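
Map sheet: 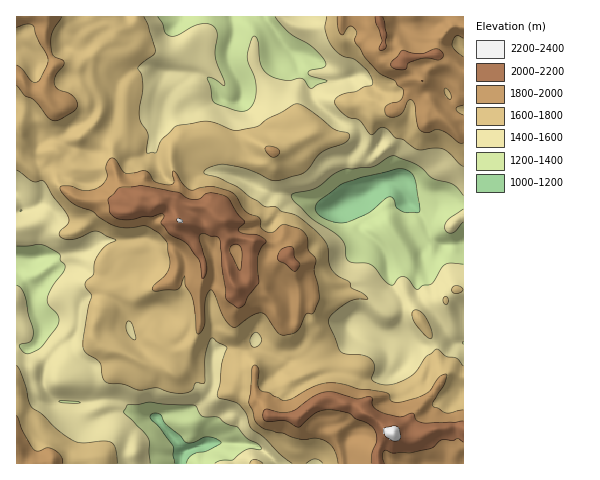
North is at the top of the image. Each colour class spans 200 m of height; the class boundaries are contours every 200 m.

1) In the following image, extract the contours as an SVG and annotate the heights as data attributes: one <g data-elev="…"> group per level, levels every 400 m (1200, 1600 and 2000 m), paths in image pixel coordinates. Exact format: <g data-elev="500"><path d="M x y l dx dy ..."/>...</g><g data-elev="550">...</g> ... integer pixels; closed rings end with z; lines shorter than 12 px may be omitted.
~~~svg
<g data-elev="1200"><path d="M175 463l-2-17-14-19-8-8-1-3 2-2 5-1 3 1 6 10 14 11 6 7 7 0 14-5 8 1 6 4-14 9-14 3-5 5-2 4"/><path d="M334 222l-15-7-3-4-1-4 4-6 22-16 21-8 36-8 8 1 7 5 3 10 4 23-1 4-13 1-4-2-6-4-3-8-3-2-5 2-14 12-7 4-18 7z"/></g><g data-elev="1600"><path d="M117 463l-1-14-4-6-7-2-22 2-9-2-14-9-18-18-10-7-3-7-6-22-6-13"/><path d="M263 463l-8-4-4 2-1 2"/><path d="M306 463l9-4 5 1 3 3"/><path d="M463 366l-6-8-11-2-9-7-11 8-11 15-10 7-9 4-8 2-8-1-6-3-2-3 3-11-3-6-8-5-17-2-6-2-12-27 0-5 1-4 14-12 11-5 13 0-6-6-11-5-2-7-10-5-6-5-4-8-1-17-5-7-9-10-17-13-15-5-6-4-12-1-28-20-16-8-16-5 0-2 5-3 15-4 24 5 24 11 12-1 21-7 16-19 26-12 3-4-2-4-14-4-26-20-11-5-30 15-9 7-19 4-7 0-16-7-8-2-30 5-16 13-5 13-10 1 1-19-7-11-2-7 4-31-1-10-4-7 4-5 11-8 2-5-7-25-4-8"/><path d="M253 347l-2-3-1-5 3-6 4-1 4 4 1 5-4 5z"/><path d="M134 340l-4-4-4-6 0-6 3-3 2 1 2 5 3 10z"/><path d="M430 339l2-1 0-5-5-13-6-8-7-2-2 4 2 8 10 12z"/><path d="M444 304l3 0 1-2 0-3-2-3-3 3z"/><path d="M454 293l6 0 3-2 0-3-4-2-5 0-2 4z"/><path d="M17 170l16 12 10-1 10 15 13 17 3 5 0 4-9 10-1 3 2 2 5 2 8 0 22-8 20 10-10 4-7 8-4 9-2 12-8 10 1 3 6 10-4 14-5 26 0 11 4 5 13 10 4 18 6 3 14 0 15 6 18-2 17 5 15-1 3-2 4-7 8 0 2-29 3-13 4-3 14 10-5 15-4 34 17 5 4 3 7 9 5 14 12 9 17 17 12 9"/><path d="M327 17l-2 12 7 17 9 9 12 3 5 4 10 9 5 11-2 4-7 1-8 4-12 3-7 3-2 6 4 7 9 7 12 3 10 14 4 0 7-6 4 0 10 9 9 3 13 9 20-1 7 2 19 16"/></g><g data-elev="2000"><path d="M384 463l-2-8 3-5 8 3 18 0 20-5 11-8 11 1 5-3 5 4"/><path d="M463 421l-8 1-32 1-7-3-3-7-14 4-18-5-8-6-1-8-1-1-15 2-26-7-14 3-25 17-11 0-13-3-3 2-1 6 2 4 21 0 12 6 2 0 14-13 7-3 9-1 19 3 7 6 13 5 6 7 2 9-5 13-1 10"/><path d="M236 307l3 1 5-3 5-10 9-11 0-27 3-9 5-6-2-4-6-3-14-1-5-3 0-3 6-6-8-8-10-17-5-2-12-2-5 1-5 5-8 0-6-2-7-5-39-6-21 2-10 9-1 3 2 13 8 6 13 1 13-4 8 1 8-3 4 1 0 2-3 5 1 2 7 10 14 7 6 5 10 14 3 17 1 1 3-5 1-7-8-30 4-3 15 5 2 4 6 56 2 3z"/><path d="M293 271l4-1 3-5-6-8 0-8-3-3-8 2-4 5-1 7z"/><path d="M239 270l-9-19 1-5 4-2 4 1 3 5-1 16z"/><path d="M395 69l10 0 4-6 11-4 8-1 11 2 4-3 0-3-2-4-4-1-16 5-19-4-11 13 0 4z"/><path d="M375 17l1 6 6 17-3 8 2 3 4-2 1-3-1-5 2-7-4-17"/></g>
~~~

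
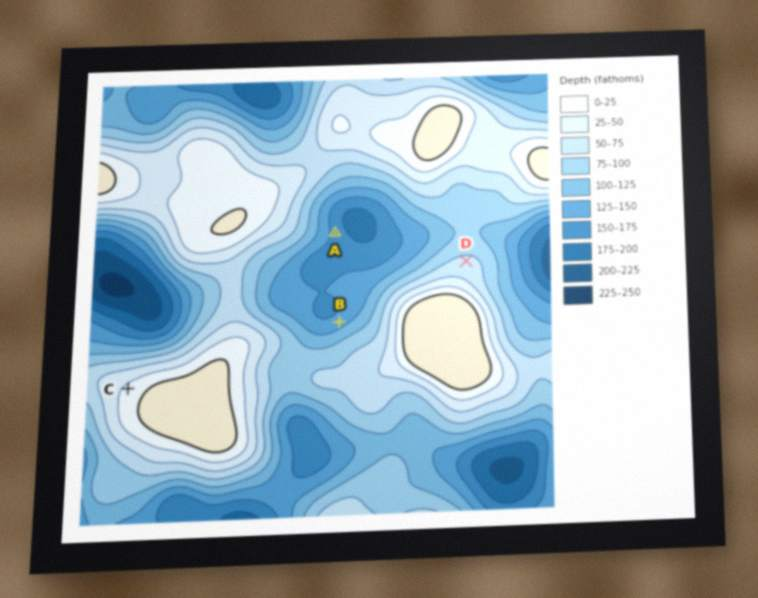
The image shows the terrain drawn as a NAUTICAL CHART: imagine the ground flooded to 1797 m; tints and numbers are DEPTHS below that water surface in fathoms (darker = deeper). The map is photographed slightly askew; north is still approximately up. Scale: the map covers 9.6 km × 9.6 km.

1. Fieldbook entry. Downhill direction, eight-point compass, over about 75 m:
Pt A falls E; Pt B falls NW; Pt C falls NW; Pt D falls N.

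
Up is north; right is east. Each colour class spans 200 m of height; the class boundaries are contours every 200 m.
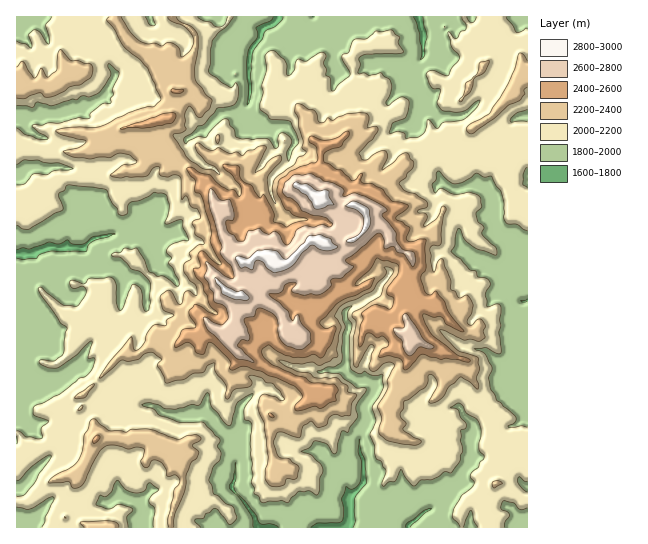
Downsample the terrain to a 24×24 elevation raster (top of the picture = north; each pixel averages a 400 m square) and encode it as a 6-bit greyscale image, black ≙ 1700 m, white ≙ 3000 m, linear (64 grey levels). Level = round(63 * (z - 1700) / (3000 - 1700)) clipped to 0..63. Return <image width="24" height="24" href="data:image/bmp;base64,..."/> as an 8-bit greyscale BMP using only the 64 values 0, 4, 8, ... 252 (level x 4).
<image width="24" height="24" href="data:image/bmp;base64,Qk12BgAAAAAAADYEAAAoAAAAGAAAABgAAAABAAgAAAAAAEACAAATCwAAEwsAAAABAAAAAAAAAAAAAAEBAQACAgIAAwMDAAQEBAAFBQUABgYGAAcHBwAICAgACQkJAAoKCgALCwsADAwMAA0NDQAODg4ADw8PABAQEAAREREAEhISABMTEwAUFBQAFRUVABYWFgAXFxcAGBgYABkZGQAaGhoAGxsbABwcHAAdHR0AHh4eAB8fHwAgICAAISEhACIiIgAjIyMAJCQkACUlJQAmJiYAJycnACgoKAApKSkAKioqACsrKwAsLCwALS0tAC4uLgAvLy8AMDAwADExMQAyMjIAMzMzADQ0NAA1NTUANjY2ADc3NwA4ODgAOTk5ADo6OgA7OzsAPDw8AD09PQA+Pj4APz8/AEBAQABBQUEAQkJCAENDQwBEREQARUVFAEZGRgBHR0cASEhIAElJSQBKSkoAS0tLAExMTABNTU0ATk5OAE9PTwBQUFAAUVFRAFJSUgBTU1MAVFRUAFVVVQBWVlYAV1dXAFhYWABZWVkAWlpaAFtbWwBcXFwAXV1dAF5eXgBfX18AYGBgAGFhYQBiYmIAY2NjAGRkZABlZWUAZmZmAGdnZwBoaGgAaWlpAGpqagBra2sAbGxsAG1tbQBubm4Ab29vAHBwcABxcXEAcnJyAHNzcwB0dHQAdXV1AHZ2dgB3d3cAeHh4AHl5eQB6enoAe3t7AHx8fAB9fX0Afn5+AH9/fwCAgIAAgYGBAIKCggCDg4MAhISEAIWFhQCGhoYAh4eHAIiIiACJiYkAioqKAIuLiwCMjIwAjY2NAI6OjgCPj48AkJCQAJGRkQCSkpIAk5OTAJSUlACVlZUAlpaWAJeXlwCYmJgAmZmZAJqamgCbm5sAnJycAJ2dnQCenp4An5+fAKCgoAChoaEAoqKiAKOjowCkpKQApaWlAKampgCnp6cAqKioAKmpqQCqqqoAq6urAKysrACtra0Arq6uAK+vrwCwsLAAsbGxALKysgCzs7MAtLS0ALW1tQC2trYAt7e3ALi4uAC5ubkAurq6ALu7uwC8vLwAvb29AL6+vgC/v78AwMDAAMHBwQDCwsIAw8PDAMTExADFxcUAxsbGAMfHxwDIyMgAycnJAMrKygDLy8sAzMzMAM3NzQDOzs4Az8/PANDQ0ADR0dEA0tLSANPT0wDU1NQA1dXVANbW1gDX19cA2NjYANnZ2QDa2toA29vbANzc3ADd3d0A3t7eAN/f3wDg4OAA4eHhAOLi4gDj4+MA5OTkAOXl5QDm5uYA5+fnAOjo6ADp6ekA6urqAOvr6wDs7OwA7e3tAO7u7gDv7+8A8PDwAPHx8QDy8vIA8/PzAPT09AD19fUA9vb2APf39wD4+PgA+fn5APr6+gD7+/sA/Pz8AP39/QD+/v4A////ACxAVFRULDxYQDQsGCAkIBQkJBgkOEBMLEBEUEQ0MDxcUDQcPEQ0LBQkMCwgKERQSDhMaFxIUFBkUCwgVHBUMBwcPEBALDxURExETHBYXGx4YDwgUFxEMCgkTFRYSCxQUDREUGxoZGRUVDAoVGhcVDgsaGBYSDRMQDBEWFhMSEA4LEA8aHiAeGQsbFhQREhEOCAoRFhMUFRYTFRcVHCQkGAoYGxgXFg4MCg0MEBcWFxwaGyIjIBkUDhQZIBsdGw0LCgwQDxQYGiAjJSwkJyojEx0kLSccFRAKDA0QEhIVFx0mLC0pLSsiEyQpLCAfGhELCw4OERESExogKjIuLConGRsiKCUeFg0IDAsNDw4LEBIfMTIvLi4uKCAeJx4XEgoKBgcICAoPCxIhJzM2NzExLSYiKhsSCwsICAYGBggJCA0YKS0wLTM1My4sJB0QEAoKEg4KCgwKChAZLCkoICguMTQqHhgTEAoRFBQMCw8QDhQgKyUiJTM2MCwjGxMRDgsTDBAREhYYFhoiHiEbHy0pIiAcFhARDxESERMWGRkaHB0XGxoZExoiHRkXFxIUFRQVDxIXGR0fHxoPEw0KDBkeIBoRDREUFxMVCgoKDRUaHR4YDwgNFBkWGBcSDAsQEhcRGhkWEg8WGB8cEgsNFBUREhMPCQ0UFRUaGBcbGBEVHBwWDAoLEBEPDg0KBgwPFhYZERMXFRUbGxkWCwgIDAwMDRAQCQcOExcWChAWFhkWEhYUDgkGCAgIDA0NCAgNEBUOA=="/>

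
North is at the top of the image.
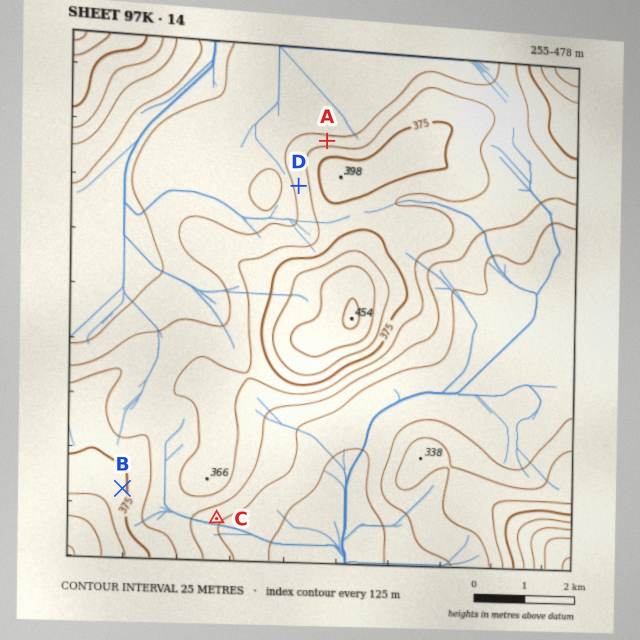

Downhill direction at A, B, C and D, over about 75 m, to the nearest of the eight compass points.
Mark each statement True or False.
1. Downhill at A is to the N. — True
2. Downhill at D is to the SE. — False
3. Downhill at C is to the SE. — True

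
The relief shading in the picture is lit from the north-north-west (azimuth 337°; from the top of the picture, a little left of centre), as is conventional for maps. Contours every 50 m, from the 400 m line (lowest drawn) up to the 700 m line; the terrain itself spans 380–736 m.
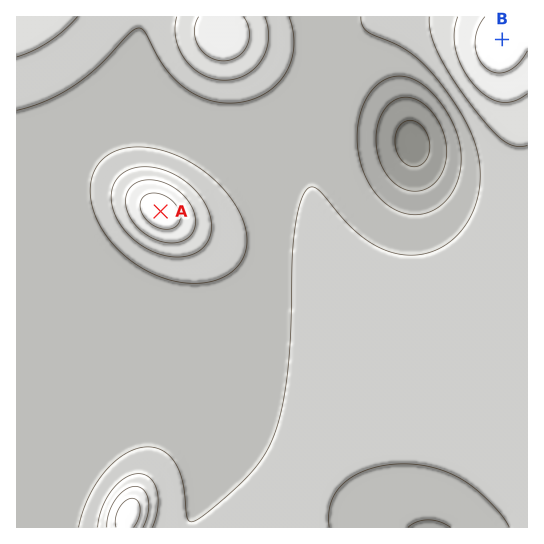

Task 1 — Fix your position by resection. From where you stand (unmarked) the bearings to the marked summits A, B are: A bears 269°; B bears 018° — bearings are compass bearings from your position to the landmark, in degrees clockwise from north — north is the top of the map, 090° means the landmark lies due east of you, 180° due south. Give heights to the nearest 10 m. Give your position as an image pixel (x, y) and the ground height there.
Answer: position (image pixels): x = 448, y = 206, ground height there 510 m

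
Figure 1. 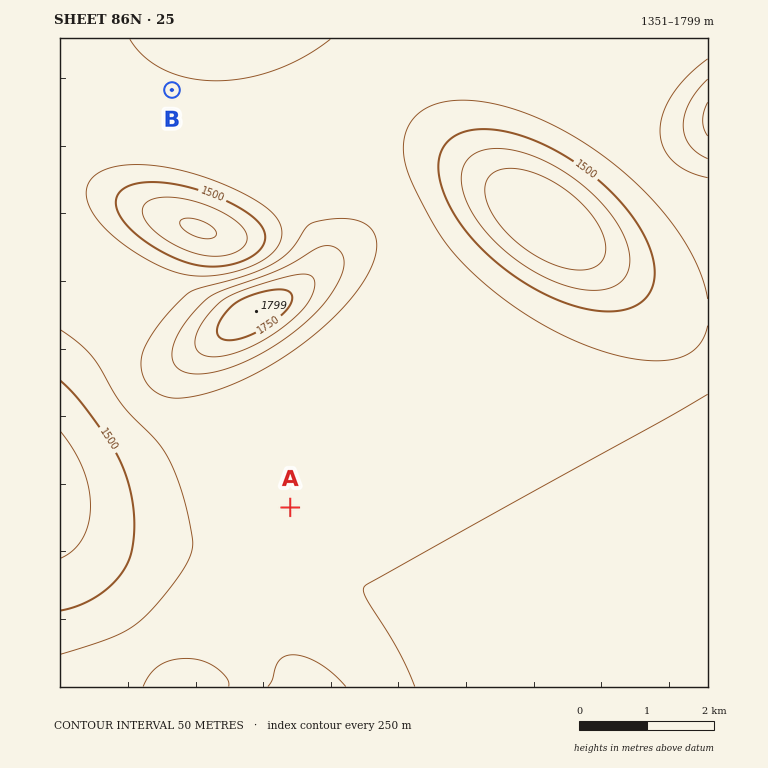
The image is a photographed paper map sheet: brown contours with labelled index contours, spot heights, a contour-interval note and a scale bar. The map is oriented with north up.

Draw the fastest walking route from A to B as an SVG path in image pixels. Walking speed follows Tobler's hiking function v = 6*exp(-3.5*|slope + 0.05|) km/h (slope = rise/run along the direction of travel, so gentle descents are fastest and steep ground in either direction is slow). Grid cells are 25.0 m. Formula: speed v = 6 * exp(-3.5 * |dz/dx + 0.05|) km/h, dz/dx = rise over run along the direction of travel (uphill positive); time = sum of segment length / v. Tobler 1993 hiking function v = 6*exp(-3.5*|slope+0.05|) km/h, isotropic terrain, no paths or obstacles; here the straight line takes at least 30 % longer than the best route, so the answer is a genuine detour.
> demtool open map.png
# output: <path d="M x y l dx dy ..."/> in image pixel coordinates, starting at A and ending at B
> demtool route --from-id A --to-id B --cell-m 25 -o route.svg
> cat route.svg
<path d="M290 507l-123-123-14-27 0-61-39-78 0-15 17-34 2-1 39-78"/>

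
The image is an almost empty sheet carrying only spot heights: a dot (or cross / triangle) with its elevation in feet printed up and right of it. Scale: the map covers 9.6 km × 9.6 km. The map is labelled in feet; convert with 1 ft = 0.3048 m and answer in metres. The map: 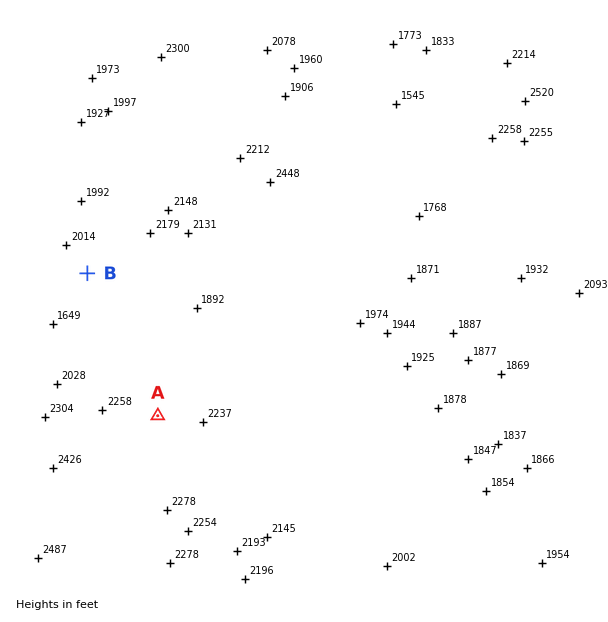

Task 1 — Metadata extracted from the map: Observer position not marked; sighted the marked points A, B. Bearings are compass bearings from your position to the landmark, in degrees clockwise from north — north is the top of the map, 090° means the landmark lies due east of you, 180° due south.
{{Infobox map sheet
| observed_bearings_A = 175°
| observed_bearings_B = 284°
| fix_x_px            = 147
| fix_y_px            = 288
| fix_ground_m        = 590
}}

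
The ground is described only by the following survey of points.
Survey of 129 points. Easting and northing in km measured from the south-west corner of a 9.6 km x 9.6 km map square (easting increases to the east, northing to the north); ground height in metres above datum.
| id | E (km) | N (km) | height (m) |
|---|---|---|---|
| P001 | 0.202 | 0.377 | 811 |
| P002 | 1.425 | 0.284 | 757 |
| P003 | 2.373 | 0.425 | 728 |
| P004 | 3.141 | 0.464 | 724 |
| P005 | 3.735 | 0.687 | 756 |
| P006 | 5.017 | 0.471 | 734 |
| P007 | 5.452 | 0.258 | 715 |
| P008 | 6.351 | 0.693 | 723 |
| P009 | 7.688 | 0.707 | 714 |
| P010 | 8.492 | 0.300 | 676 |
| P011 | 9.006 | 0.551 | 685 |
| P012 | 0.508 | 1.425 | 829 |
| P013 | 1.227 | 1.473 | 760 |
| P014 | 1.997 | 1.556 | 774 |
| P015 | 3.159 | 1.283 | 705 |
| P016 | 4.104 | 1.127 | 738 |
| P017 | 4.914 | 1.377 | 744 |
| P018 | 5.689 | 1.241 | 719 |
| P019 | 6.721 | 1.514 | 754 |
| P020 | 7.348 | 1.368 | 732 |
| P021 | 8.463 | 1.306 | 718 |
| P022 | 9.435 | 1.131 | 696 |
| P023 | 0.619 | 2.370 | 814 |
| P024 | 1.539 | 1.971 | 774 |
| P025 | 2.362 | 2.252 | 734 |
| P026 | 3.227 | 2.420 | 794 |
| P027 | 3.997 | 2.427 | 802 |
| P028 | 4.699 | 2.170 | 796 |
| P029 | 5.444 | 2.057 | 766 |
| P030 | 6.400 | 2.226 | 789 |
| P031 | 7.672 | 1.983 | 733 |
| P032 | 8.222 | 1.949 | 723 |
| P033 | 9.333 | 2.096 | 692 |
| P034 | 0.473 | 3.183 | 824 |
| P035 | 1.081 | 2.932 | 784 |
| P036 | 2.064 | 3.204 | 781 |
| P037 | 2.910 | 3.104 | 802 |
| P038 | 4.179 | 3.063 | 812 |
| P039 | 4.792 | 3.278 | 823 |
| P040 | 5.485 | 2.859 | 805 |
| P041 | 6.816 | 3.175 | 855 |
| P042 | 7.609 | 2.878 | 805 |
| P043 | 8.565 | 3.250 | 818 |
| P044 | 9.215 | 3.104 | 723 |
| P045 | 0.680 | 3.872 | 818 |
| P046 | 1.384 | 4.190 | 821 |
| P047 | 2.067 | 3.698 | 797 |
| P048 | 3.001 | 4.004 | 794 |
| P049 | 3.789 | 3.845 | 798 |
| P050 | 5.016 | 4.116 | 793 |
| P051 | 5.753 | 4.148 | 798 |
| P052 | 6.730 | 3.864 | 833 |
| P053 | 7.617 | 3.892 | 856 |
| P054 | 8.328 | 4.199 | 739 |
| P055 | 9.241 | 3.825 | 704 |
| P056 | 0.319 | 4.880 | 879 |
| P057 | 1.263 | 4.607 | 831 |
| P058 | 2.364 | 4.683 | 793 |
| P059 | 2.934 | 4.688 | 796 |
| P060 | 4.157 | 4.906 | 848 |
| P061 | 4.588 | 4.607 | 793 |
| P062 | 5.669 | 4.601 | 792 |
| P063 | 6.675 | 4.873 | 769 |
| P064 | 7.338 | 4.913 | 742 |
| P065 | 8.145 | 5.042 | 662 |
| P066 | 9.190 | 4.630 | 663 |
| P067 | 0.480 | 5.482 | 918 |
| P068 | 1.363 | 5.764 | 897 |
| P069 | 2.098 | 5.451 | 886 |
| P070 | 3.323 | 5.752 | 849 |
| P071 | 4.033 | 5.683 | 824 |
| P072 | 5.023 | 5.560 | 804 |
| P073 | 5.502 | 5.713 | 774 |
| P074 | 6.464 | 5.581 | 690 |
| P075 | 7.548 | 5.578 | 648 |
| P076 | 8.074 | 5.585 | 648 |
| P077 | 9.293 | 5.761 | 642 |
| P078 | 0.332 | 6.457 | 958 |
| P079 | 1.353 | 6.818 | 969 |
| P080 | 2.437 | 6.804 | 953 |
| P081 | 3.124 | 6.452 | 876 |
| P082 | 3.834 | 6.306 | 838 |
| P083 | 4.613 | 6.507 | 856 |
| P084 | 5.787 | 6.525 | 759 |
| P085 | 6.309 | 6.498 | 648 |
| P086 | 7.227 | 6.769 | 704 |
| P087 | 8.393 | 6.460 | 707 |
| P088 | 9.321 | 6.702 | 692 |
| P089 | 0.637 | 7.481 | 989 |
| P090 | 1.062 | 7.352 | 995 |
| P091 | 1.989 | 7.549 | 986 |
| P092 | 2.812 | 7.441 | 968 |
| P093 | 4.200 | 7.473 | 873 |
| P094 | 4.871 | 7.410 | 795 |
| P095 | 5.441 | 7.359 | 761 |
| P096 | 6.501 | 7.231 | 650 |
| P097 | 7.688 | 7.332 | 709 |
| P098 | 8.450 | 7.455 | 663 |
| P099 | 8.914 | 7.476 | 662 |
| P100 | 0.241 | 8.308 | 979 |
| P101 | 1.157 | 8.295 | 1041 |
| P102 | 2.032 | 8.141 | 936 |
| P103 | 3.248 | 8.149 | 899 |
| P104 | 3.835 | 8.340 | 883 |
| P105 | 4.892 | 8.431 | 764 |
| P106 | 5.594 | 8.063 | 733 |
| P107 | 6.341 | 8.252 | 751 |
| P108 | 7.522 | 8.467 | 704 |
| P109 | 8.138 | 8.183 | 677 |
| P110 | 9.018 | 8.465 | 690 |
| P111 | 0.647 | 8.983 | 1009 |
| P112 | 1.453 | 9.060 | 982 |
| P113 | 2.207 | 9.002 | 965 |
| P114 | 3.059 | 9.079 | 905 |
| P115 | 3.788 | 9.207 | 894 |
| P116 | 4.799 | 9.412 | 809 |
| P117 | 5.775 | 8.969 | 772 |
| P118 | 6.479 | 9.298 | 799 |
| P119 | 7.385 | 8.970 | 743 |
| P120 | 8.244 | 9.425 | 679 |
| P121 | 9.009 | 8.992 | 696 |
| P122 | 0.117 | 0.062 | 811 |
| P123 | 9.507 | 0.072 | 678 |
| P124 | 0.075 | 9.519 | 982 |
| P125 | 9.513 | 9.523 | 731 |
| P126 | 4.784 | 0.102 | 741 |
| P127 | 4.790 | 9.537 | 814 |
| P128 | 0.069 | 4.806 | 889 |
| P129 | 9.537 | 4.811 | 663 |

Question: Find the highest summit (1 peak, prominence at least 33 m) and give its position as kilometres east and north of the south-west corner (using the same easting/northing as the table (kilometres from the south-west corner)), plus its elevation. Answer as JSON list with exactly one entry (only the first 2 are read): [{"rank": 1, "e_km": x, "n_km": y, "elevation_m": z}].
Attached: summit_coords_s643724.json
[{"rank": 1, "e_km": 1.11, "n_km": 8.11, "elevation_m": 1046}]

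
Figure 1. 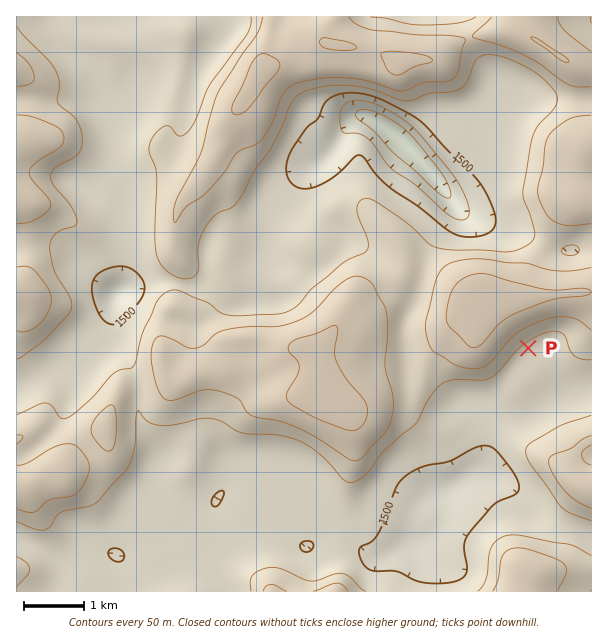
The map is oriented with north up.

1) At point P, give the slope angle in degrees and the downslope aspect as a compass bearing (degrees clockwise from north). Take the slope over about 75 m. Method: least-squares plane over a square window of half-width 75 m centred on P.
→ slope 4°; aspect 145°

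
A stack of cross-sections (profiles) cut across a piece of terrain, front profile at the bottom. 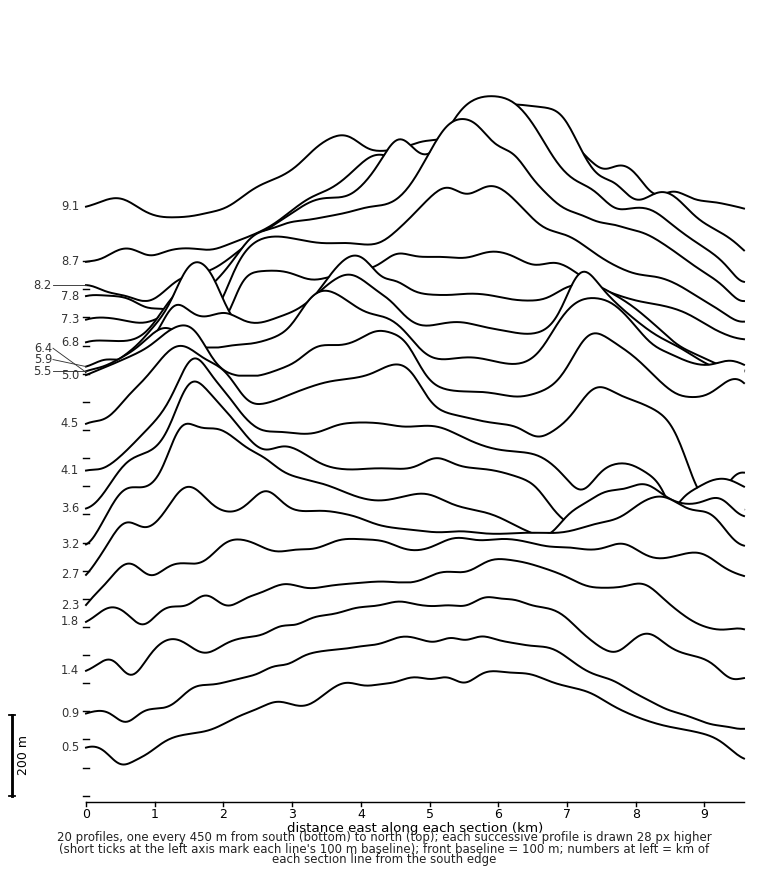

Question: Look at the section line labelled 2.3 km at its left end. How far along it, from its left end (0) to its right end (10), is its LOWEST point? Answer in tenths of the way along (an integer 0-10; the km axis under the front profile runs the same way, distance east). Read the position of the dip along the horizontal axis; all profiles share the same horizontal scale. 0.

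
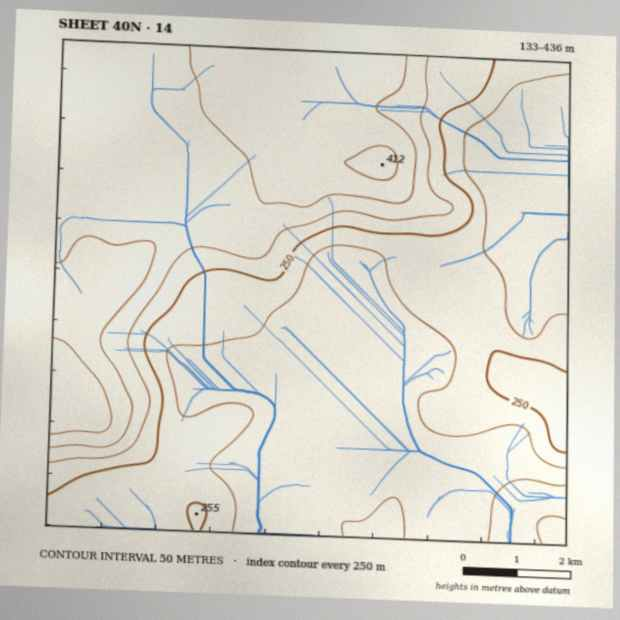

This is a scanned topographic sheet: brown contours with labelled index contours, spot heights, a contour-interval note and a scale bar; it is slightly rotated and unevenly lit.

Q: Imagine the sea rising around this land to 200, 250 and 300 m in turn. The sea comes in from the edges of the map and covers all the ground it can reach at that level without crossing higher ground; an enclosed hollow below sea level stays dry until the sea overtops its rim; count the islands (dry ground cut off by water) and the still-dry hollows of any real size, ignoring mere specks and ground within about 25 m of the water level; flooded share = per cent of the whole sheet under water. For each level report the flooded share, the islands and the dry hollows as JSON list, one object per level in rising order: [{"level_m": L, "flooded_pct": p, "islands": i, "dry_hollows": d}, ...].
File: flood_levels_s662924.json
[{"level_m": 200, "flooded_pct": 34, "islands": 0, "dry_hollows": 0}, {"level_m": 250, "flooded_pct": 55, "islands": 0, "dry_hollows": 0}, {"level_m": 300, "flooded_pct": 63, "islands": 0, "dry_hollows": 0}]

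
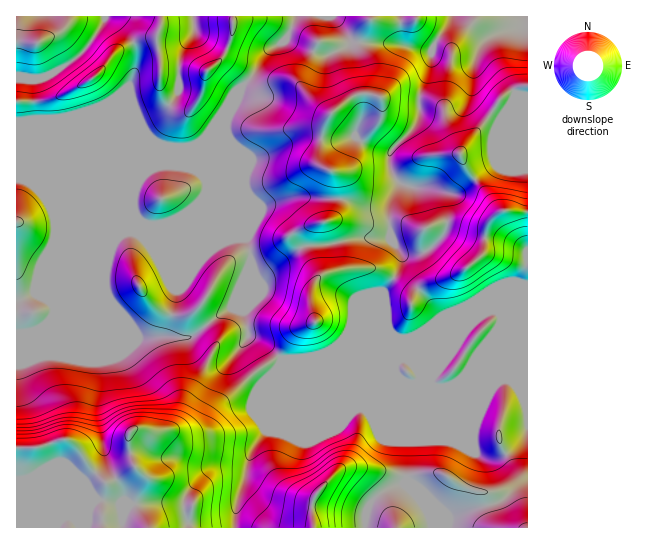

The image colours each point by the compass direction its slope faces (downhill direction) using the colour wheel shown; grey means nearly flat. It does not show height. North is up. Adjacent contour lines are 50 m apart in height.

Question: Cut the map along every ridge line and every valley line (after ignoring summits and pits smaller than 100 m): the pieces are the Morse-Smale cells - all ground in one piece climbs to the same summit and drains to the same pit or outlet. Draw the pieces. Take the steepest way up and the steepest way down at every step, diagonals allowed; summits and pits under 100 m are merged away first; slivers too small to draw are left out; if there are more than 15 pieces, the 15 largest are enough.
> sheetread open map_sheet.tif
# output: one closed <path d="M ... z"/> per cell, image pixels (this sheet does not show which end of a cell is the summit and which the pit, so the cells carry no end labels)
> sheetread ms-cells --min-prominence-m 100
<path d="M235 93l-27 42-10 9-11 4-21-1-15-4-135 0 1 385 218-1 1-21 9-28 6-25 16-23 6-17 2-42 6-9 0-3-12-12-21-12-4-20 4-18 0-28 3-6 0-10-20-52 0-56-6-18 4-17 7-13z"/><path d="M350 40l-4 7-17 8-12-2-28-13-4 0-14 8-7 7-11 20-17 19-9 24-2 9 6 18 0 56 20 52 0 10-3 6 0 28-4 13 4 25 15 8 19 17 37-4 16-8 9-9 9-17 32-32 16-27 0-9-10-16-2-11 0-24 11-20-9-13-2-16 4-7 20-18 6-10 0-20 12-33 1-15-34-7-44-1z"/><path d="M525 16l-72 0-17 25-4 8-1 17-11 27-1 26-6 10-20 18-4 7 2 16 9 13-11 20 2 35 10 16-1 13-15 23-32 32-9 17-19 16 57 0 101-43 12-1 5 3 1 8-6 15-20 22-10 16-9 8 37 0 6-3 10 0 4 3 15-1 0-285-11-2-5 10-11 12-22-14-6-9 0-27 8-22 8-8 30-12z"/><path d="M495 311l-12 1-101 43-57 0-42 6 26 24 54 23 18 23 22 9 4 3 0 36-5 5-20 8-10 9-5 9-1 18 162-1 0-144-15 0-4-3-10 0-6 3-37 0 9-8 10-16 20-22 6-15-1-8z"/><path d="M295 16l-189 0-14 25-18 19-33 19-25-2 0 65 135 1 24 5 12 0 8-3 13-10 27-41 18-19 11-20 23-17z"/><path d="M282 360l-7 11-2 42-6 17-16 23-6 25-9 28-1 21 130 1 2-18 5-9 10-9 20-8 5-5 0-36-4-3-22-9-18-23-54-23z"/><path d="M451 16l-154 0-12 23 36 16 8 0 17-8 4-7 4 3 44 1 25 7 8 0 5-10 13-18z"/><path d="M105 16l-88 0-1 59 10 4 15 0 33-19 18-19 11-16z"/><path d="M527 16l-8 9-30 12-8 8-6 16-2 33 6 9 22 14 11-12 5-10 11 0z"/>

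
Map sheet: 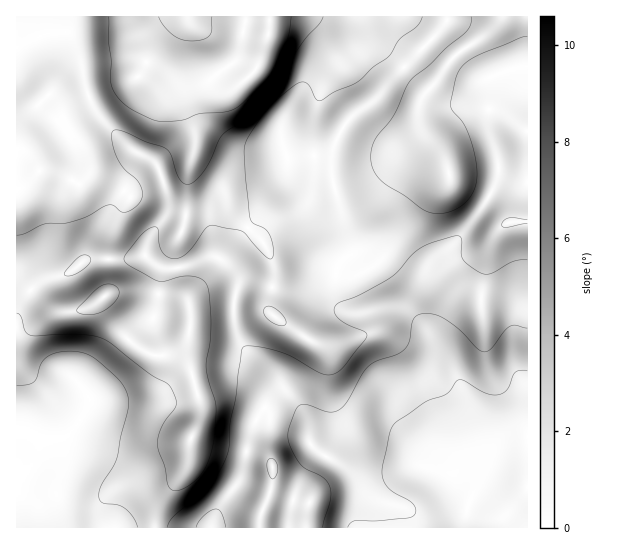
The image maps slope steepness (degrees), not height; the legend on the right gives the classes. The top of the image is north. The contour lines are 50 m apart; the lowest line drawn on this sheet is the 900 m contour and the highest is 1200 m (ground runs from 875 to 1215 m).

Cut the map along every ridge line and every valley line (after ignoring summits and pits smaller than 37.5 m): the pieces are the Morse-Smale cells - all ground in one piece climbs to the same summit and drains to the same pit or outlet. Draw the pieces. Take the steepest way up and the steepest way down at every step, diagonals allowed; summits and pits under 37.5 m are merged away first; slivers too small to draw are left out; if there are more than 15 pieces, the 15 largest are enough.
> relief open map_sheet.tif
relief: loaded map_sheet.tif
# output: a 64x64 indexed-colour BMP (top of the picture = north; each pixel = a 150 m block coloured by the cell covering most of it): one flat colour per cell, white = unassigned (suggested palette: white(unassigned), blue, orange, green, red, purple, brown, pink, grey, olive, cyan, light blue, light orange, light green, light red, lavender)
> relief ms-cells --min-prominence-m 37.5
<image width="64" height="64" href="data:image/bmp;base64,Qk12CAAAAAAAAHYAAAAoAAAAQAAAAEAAAAABAAQAAAAAAAAIAAATCwAAEwsAABAAAAAAAAAA////ALR3HwAOf/8ALKAsACgn1gC9Z5QAS1aMAMJ34wB/f38AIr28AM++FwDox64AeLv/AIrfmACWmP8A1bDFACIiIiIiIiIiIiIiIiERERERERERERERERERERERERERIiIiIiIiIiIiIiIiIREREREREREREREREREREREREREiIiIiIiIiIiIiIiIhERERERERERERERERERERERERESIiIiIiIiIiIiIiIiIRERERERERERERERERERERERERIiIiIiIiIiIiIiIiIiEREREREREREREREREREREREREiIiIiIiIiIiIiIiIiIhEREREREREREREREREREREREUIiIiIiIiIiIiIiIiIiERERERERERERERERERERERERRCIiIiIiIiIiIiIiIiIRERERERERERERERERERERERFEIiIiIiIiIiIiIiIiIiEREREREREREREREREREREREURCIiIiIiIiIiIiIiIiIRERERERERERERERERERERERREIiIiIiIiIiIiIiIiIhERERERERERERERERERERERFEQiIiIiIiIiIiIiIiIiERERERERERERERERERERERESIiIiIiIiIiIiIiIiIiIhERERERERERERERERERERERIiIiIiIiIiIiIiIiIiIiEREREREREREREREREREREREiIiIiIiIiIiIiIiIiIiIhERERERERERERERERERERESIiIiIiIiIiIiIiIiIiIiIRERERERERERERERERERERIiIiIiIiIiIiIiIiIiIiIiEREREREREREREREREREREiIiIiIiIiIiIiIiIiIiIiIRERERERERERERERERERESIiIiIiIiIiIiIiIiIiIiIhERERERERERERERERERERIiIiIiIiIiIiIiIiIiIiIhEREREREREREREREREREREiIiIiIiIiIiIiIiIiIiIhERERERERERERERERERERESIiIiIiIiIiIiIiIiIiIhERERERERERERERERERERERIiIiIiIiIiIiIiIiIiIhEREREREREREREREREREREREiIiIiIiIiIiIiIiIiIhERERERERERERERERERERERESIiIiIiIiIiIiIiIiIiERERERERERERERERERERERERIiIiIiIiIiIiIiIiIiEREREREREREREREREREREREREiIiIiIiIiIiIiIiIiIRERERERERERERERMRERERERESIiIiIiIiIiIiIiIiIhEREREREREzMzEzMREREREREREiIiIiIiIiIiIiIiIiEREREREREzMzMzMxERERERERERIiIiIiIiIiIiIiIiIhERERERETMzMzMzMRERERERERESIiIiIiIiIiIiIiIiERERERERMzMzMzMxERERERERERESIiIiIiIiIiIiIiEREREREREzMzMzMzERERERERERERESIiIiIiIhIiIiIRERERERETMzMzMzMRERERERERERERESIiIiIREREiIREREREREREzMzMzMzERERERERERERERERERERERERERERERERERERMzMzMzMxEREREREREREREREREREREREREREREREREREzMzMzMzMxERERERERERERERERERERERERERERERERETMzMzMzMzMRERERERERERERERERERERERERERERERETMzMzMzMzMxERERERERERERERERERERERERERERERERMzMzMzMzMzMREREREREREREREREREREREREREREREREzMzMzMzMzMzEREREREREREREREREREREREREREREREzMzMzMzMzMzMRERERERERERERERERERERERERERERETMzMzMzMzMzMzERERERERERERERERERERERERERERERMzMzMzMzMzMzMxEREREREREREREREREREREREREREREzMzMzMzMzMzMzERERERERERERERERERERERERERERETMzMzMzMzMzMzMRERERERERERERERERERERERERERERMzMzMzMzMzMzMxEREREREREREREREREREREREREREREzMzMzMzMzMzMzERERERERERERERERERERERERERERETMzMzMzMzMzMzMRERERERERERERERERERERERERERERMzMzMzMzMzMzMRERERERERERERERERERERERERERERETMzMzMzMzMzMxERERERERERERERERERERERERERERERMzMzMzMzMzMzERERERERERERERERERERERERERERERETMzMzMzMzMzMREREREREREREREREREREREREREREREREzMzMzMzMzMxEREREREREREREREREREREREREREREREREzMzMzMzMzERERERERERERERERERERERERERERERERERMzMzMzMzMRERERERERERERERERERERERERERERERERETMzMzMzMxERERERERERERERERERERERERERERERERERMzMzMzMzMRERERERERERERERERERERERERERERERERETMzMzMzMzMxEREREREREREREREREREREREREREREREREzMzMzMzMzMRERERERERERERERERERERERERERERERERMzMzMzMzMxERERERERERERERERERERERERERERERERETMzMzMzMzEREREREREREREREREREREREREREREREREREzMzMzMzMRERERERERERERERERERERERERERERERERERMzMzMzMxERERERERERERERERERERERERERERERERERETMzMzMz"/>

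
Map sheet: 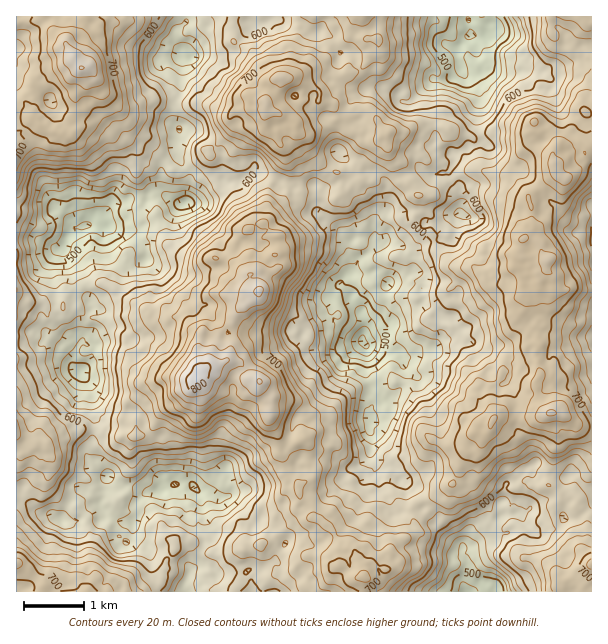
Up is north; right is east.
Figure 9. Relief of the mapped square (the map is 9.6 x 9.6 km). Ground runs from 435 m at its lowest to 810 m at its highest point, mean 625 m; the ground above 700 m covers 15.3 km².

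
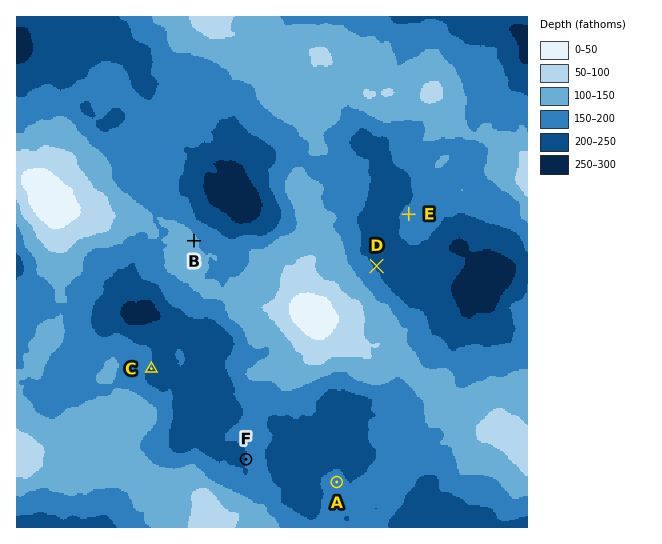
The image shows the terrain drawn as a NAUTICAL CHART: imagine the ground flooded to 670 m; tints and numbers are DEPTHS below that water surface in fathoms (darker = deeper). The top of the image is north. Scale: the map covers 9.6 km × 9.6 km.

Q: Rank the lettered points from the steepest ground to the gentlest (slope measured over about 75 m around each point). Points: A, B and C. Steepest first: C B A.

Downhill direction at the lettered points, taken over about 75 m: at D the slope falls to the NE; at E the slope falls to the NW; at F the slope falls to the W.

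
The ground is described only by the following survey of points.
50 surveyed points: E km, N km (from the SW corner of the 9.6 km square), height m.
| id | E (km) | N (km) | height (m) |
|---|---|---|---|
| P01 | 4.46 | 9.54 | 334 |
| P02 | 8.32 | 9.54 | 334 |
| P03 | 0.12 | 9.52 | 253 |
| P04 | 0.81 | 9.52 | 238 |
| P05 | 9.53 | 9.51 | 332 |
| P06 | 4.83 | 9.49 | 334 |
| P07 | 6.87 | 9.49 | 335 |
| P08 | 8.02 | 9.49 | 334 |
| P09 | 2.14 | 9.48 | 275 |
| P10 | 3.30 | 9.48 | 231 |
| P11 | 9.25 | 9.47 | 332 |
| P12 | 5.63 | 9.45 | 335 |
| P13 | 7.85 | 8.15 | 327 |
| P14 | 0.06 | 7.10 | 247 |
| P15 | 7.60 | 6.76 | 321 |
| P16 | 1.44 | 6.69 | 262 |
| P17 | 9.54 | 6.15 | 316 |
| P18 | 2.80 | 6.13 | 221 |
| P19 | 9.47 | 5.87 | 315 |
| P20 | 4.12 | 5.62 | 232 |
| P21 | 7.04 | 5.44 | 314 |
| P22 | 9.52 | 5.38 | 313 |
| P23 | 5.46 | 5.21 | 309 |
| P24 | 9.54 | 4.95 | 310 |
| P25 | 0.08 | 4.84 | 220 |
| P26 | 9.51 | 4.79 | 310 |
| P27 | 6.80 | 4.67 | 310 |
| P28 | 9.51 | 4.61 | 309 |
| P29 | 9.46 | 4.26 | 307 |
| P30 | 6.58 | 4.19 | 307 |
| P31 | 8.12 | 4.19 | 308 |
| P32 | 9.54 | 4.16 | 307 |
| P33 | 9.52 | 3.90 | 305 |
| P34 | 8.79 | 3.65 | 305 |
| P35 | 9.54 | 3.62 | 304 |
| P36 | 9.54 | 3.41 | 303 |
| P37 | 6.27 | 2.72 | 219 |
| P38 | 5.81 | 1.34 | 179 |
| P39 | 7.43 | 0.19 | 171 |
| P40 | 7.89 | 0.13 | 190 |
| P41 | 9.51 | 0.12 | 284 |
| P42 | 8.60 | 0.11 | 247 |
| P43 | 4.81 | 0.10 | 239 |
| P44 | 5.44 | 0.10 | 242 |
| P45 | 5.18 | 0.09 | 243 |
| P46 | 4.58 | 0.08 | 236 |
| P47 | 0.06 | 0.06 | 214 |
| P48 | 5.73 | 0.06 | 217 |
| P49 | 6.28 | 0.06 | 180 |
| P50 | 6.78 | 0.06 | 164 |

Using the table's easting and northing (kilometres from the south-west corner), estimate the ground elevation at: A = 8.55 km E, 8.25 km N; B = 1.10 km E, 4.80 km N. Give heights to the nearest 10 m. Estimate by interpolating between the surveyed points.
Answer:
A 330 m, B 240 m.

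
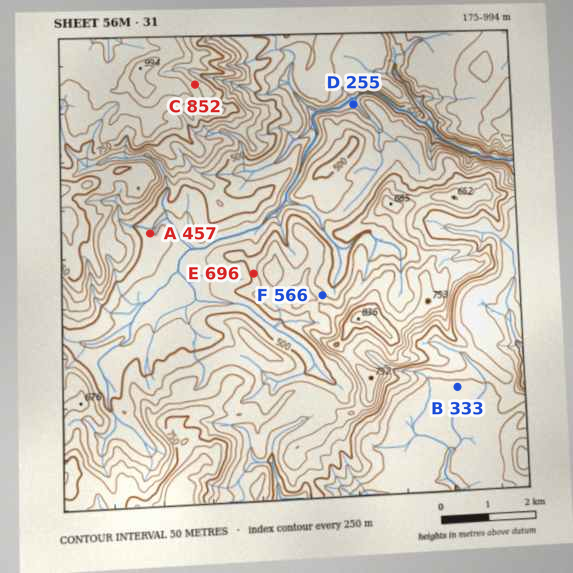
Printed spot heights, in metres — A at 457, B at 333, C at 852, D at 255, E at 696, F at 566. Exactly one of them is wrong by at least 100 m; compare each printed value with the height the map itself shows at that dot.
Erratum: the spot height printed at E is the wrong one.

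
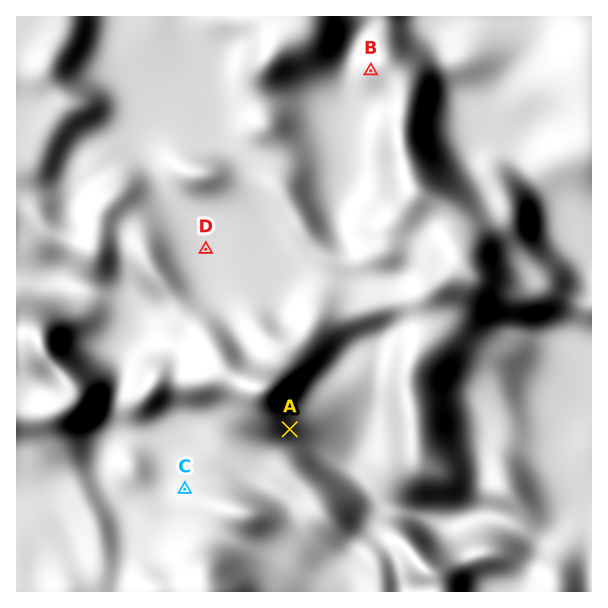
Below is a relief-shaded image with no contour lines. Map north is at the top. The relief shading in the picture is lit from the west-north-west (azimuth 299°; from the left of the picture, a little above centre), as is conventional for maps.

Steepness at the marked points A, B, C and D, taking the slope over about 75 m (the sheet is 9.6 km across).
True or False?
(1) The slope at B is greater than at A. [False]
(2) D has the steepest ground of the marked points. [False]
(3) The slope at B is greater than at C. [True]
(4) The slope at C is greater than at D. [True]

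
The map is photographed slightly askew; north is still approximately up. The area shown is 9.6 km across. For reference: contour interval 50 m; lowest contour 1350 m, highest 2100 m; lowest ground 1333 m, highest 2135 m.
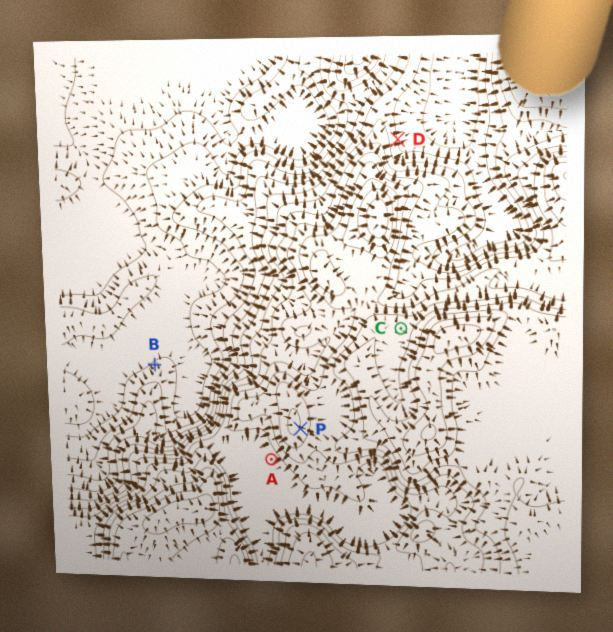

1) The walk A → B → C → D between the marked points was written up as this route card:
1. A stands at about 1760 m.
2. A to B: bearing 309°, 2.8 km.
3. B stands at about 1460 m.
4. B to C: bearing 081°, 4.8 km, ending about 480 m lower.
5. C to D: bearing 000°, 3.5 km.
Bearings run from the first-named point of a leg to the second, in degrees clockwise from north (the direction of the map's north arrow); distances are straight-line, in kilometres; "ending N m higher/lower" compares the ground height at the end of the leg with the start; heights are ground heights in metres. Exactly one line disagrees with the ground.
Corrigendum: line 4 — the sense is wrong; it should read higher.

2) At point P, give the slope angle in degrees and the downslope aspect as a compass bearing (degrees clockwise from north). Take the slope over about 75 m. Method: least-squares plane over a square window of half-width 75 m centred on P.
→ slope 12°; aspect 108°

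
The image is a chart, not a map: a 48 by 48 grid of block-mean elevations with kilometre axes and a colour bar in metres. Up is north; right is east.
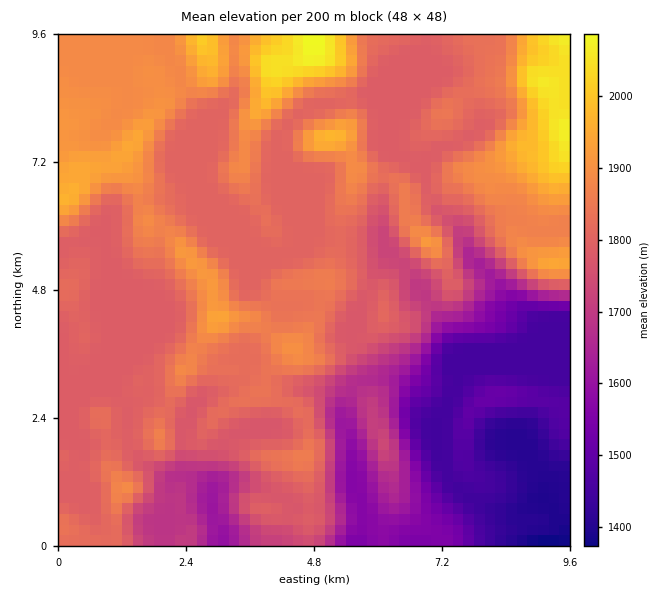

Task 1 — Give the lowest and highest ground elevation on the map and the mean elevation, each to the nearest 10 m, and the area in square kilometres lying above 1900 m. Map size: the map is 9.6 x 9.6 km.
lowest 1360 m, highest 2090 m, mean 1770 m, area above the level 11.1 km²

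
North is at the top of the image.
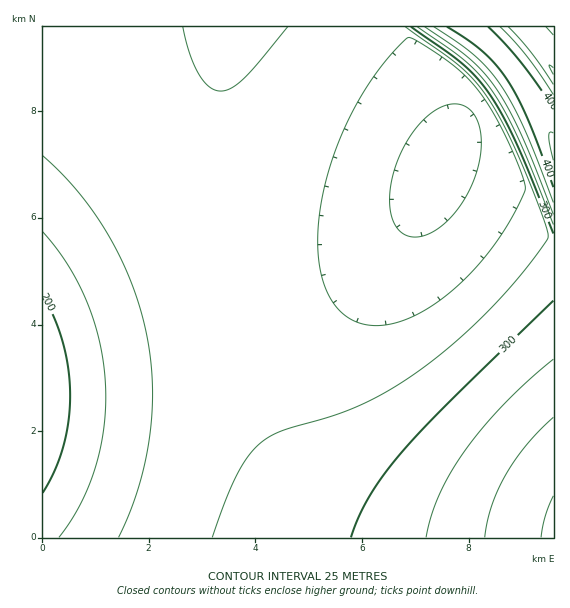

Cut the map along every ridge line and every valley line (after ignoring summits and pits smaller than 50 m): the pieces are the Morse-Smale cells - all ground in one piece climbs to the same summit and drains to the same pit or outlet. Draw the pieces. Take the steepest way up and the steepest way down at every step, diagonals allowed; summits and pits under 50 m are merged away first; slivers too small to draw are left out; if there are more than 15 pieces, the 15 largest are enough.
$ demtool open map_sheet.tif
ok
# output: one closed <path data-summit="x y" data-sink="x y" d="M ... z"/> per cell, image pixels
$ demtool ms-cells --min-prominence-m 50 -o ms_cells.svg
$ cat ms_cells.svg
<path data-summit="553 537" data-sink="43 395" d="M435 174l-20 39-20 28-26 25-34 21-43 16-41 11-126 24-82 19-1 180 511 1 1-291-103-60z"/><path data-summit="553 145" data-sink="43 395" d="M469 26l-426 0-1 330 5 1 78-19 126-24 41-11 43-16 34-21 26-25 20-28 20-39 16 13 102 59 1-107-21-40-22-32-30-32z"/><path data-summit="553 145" data-sink="553 71" d="M553 26l-83 1 33 30 12 15 18 27 20 39z"/>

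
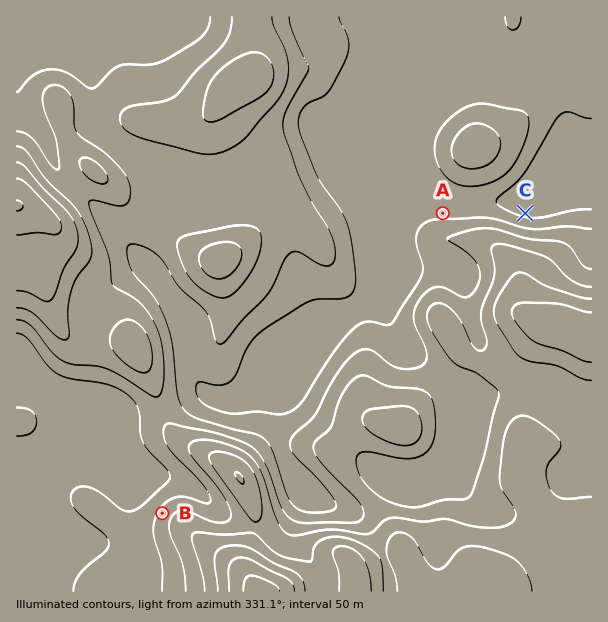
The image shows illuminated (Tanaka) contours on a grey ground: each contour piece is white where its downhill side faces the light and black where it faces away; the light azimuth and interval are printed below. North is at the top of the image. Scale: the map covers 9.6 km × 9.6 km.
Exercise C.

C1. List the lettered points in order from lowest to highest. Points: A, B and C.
C A B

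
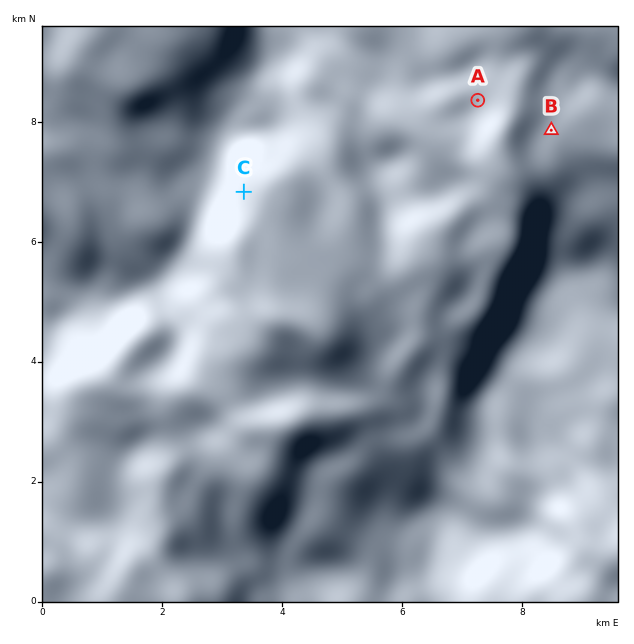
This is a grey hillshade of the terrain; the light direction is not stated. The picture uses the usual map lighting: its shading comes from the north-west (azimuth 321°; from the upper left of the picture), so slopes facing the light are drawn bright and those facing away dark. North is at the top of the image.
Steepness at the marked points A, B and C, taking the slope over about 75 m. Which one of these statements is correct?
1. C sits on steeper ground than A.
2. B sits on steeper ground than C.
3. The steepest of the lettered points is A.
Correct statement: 1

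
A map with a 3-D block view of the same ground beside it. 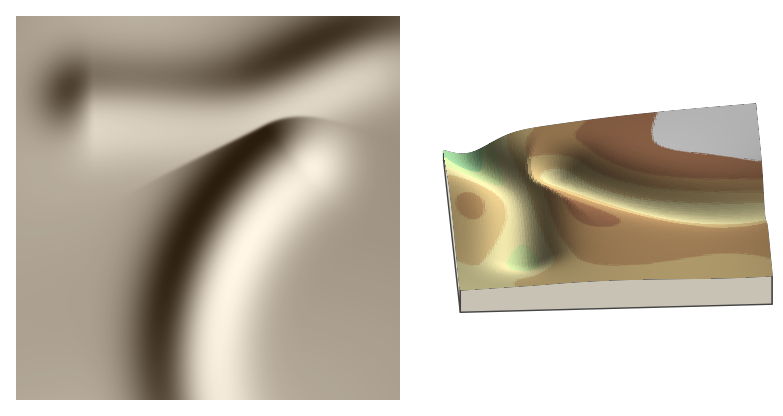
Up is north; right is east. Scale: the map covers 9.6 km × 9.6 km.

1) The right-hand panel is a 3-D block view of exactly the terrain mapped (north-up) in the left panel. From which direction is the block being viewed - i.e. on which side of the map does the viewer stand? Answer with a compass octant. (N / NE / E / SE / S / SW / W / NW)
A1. W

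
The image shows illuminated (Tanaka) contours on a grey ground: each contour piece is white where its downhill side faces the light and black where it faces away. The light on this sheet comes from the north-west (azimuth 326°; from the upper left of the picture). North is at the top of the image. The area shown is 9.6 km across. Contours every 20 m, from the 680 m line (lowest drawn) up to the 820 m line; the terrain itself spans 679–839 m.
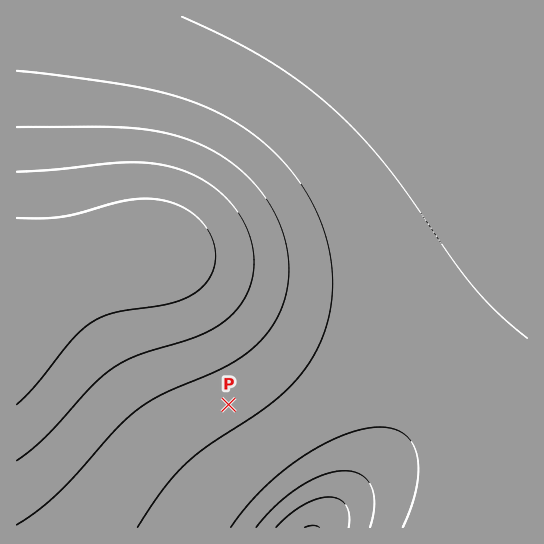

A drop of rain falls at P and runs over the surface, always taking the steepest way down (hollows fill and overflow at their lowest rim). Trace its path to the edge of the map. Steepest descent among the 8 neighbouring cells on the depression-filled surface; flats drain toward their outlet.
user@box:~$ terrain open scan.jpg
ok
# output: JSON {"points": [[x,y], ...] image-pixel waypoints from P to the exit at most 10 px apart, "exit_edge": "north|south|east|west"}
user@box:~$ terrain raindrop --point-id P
{"points": [[229, 405], [239, 415], [250, 426], [261, 437], [271, 447], [282, 458], [293, 469], [303, 479], [314, 490], [314, 501], [314, 511], [314, 522], [314, 527]], "exit_edge": "south"}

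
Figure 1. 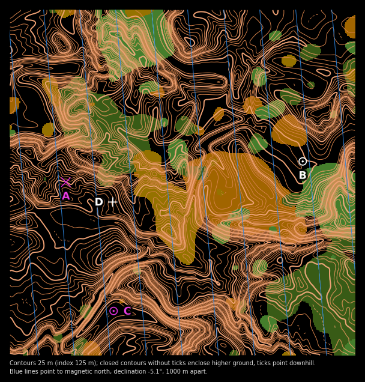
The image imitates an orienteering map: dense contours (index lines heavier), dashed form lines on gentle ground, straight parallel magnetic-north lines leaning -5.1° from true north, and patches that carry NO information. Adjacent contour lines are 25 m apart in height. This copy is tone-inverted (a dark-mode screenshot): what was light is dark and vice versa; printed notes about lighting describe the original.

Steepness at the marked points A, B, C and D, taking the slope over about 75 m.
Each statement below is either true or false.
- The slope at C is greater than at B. false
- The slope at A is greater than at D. true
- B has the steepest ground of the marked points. false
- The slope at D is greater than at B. true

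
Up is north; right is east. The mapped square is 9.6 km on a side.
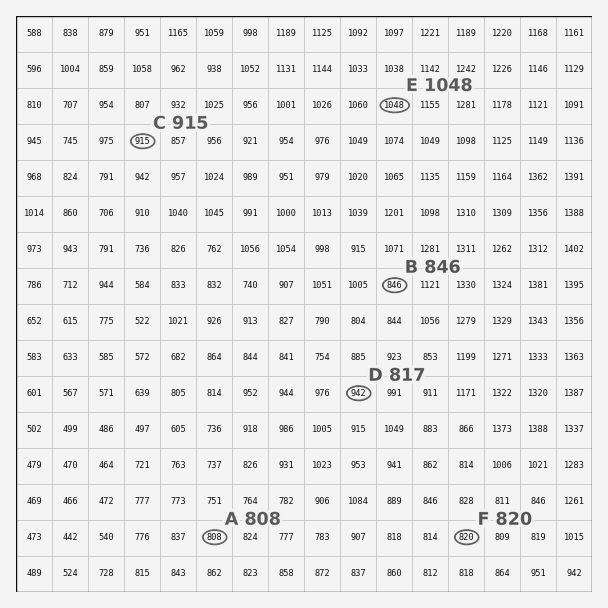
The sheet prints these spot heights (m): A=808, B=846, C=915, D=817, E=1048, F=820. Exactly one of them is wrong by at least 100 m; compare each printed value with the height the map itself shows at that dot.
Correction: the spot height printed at D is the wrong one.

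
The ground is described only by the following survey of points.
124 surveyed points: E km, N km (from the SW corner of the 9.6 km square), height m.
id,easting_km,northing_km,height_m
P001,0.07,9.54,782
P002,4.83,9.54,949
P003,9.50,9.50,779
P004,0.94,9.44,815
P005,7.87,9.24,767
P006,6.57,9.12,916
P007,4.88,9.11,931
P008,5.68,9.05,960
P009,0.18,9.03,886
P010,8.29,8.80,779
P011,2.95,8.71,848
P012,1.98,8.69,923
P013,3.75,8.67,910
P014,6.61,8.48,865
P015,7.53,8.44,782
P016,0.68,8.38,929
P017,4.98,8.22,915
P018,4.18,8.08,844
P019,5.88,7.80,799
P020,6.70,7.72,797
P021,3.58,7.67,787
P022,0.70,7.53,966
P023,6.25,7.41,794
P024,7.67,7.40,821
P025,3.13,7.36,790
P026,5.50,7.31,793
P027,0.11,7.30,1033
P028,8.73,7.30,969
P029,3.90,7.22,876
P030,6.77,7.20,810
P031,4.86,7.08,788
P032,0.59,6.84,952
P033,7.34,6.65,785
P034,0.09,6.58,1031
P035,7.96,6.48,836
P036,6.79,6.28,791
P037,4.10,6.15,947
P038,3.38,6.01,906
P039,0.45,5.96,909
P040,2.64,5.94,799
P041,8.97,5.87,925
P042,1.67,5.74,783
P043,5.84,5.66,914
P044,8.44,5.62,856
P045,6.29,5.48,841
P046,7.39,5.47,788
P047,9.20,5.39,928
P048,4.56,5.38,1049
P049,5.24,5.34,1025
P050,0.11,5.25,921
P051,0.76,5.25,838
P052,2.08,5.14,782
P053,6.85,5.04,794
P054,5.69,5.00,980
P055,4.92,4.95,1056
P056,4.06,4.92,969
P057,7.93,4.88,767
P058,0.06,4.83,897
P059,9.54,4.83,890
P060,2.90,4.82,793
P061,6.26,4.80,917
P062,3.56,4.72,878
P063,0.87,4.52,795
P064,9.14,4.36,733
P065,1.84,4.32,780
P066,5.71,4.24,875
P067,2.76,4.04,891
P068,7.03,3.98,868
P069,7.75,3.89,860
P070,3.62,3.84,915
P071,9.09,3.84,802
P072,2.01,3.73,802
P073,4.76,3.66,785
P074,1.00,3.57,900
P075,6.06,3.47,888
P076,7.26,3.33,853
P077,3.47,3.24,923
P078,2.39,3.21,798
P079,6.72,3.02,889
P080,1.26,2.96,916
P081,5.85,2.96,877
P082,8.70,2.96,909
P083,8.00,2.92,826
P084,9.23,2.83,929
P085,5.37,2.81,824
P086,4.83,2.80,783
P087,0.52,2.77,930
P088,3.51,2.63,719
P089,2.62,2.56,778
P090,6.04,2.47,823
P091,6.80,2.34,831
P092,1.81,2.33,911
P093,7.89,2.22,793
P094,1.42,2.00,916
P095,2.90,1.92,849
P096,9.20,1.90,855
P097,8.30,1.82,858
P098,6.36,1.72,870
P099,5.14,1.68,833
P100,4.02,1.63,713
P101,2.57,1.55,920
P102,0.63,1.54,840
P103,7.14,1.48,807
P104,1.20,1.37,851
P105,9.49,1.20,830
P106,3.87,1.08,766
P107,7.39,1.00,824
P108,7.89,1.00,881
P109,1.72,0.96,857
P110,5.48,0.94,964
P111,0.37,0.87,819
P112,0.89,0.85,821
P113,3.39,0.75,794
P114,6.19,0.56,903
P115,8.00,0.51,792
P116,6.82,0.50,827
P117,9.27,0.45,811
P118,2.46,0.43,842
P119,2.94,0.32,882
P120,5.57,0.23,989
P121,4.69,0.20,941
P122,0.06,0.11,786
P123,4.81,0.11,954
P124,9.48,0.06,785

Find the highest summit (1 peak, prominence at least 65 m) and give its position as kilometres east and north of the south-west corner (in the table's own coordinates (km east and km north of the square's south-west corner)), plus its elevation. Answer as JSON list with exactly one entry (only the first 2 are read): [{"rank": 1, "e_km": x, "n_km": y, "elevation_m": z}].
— [{"rank": 1, "e_km": 5.04, "n_km": 4.89, "elevation_m": 1057}]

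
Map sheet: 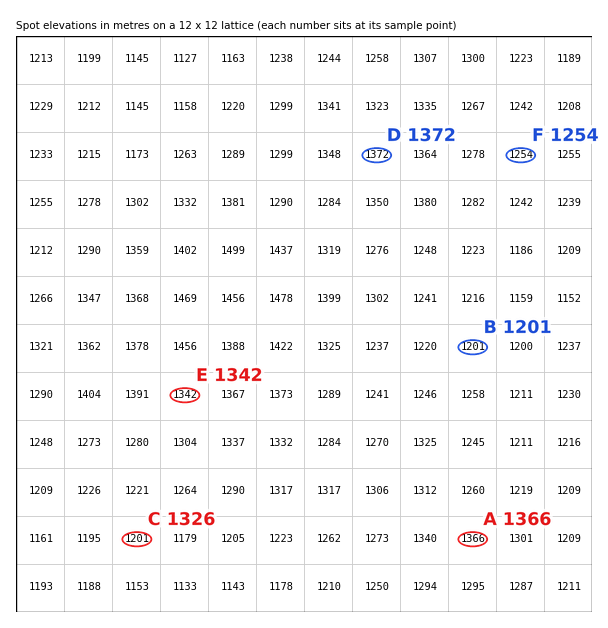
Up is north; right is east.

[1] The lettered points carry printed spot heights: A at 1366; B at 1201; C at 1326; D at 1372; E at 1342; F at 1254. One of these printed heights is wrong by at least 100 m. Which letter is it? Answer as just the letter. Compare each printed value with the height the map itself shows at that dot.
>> C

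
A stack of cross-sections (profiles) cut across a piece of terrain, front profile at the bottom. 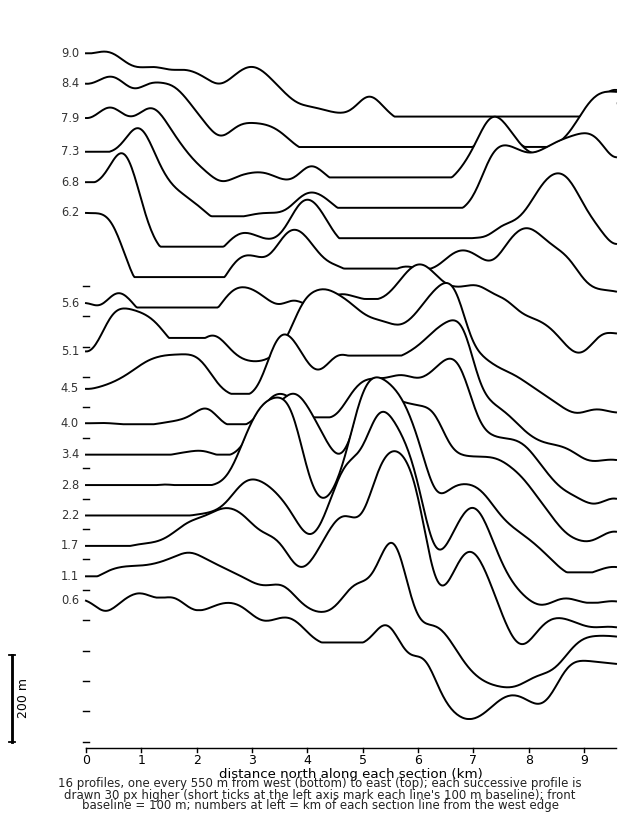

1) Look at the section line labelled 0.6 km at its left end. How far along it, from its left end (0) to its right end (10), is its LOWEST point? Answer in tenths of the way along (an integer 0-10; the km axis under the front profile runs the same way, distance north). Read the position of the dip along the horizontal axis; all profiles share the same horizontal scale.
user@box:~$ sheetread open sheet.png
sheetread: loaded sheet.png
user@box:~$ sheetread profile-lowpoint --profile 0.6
7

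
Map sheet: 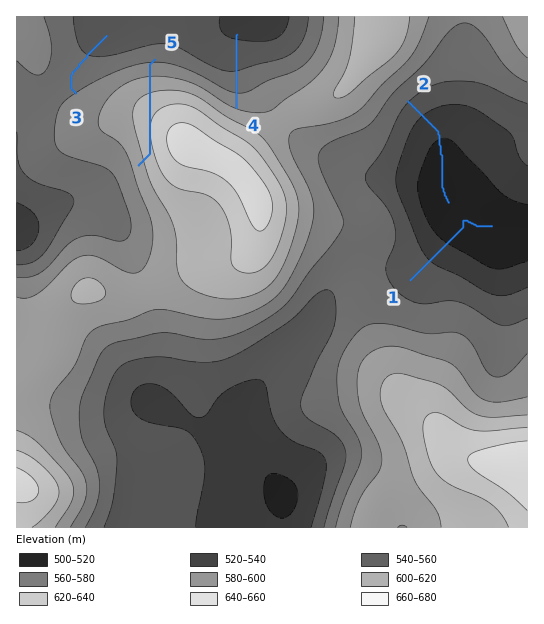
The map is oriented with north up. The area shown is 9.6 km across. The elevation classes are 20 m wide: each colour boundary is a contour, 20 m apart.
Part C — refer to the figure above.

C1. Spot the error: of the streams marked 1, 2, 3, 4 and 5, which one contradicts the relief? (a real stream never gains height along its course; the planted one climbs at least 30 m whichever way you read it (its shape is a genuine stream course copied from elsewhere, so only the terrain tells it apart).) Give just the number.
5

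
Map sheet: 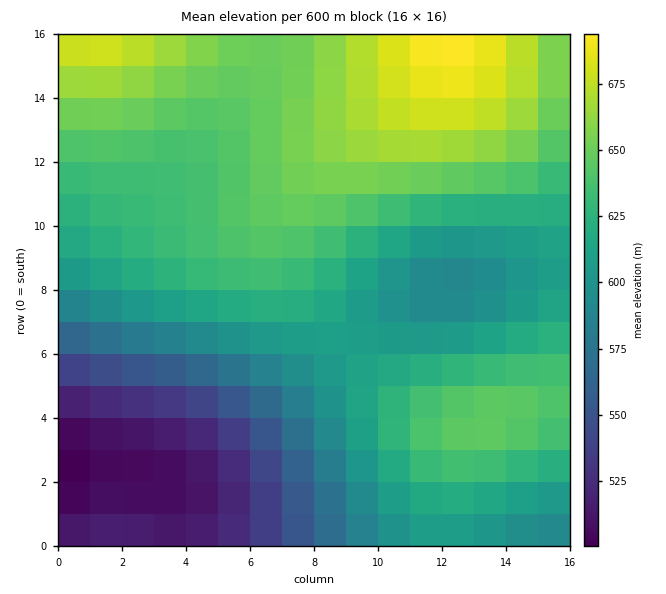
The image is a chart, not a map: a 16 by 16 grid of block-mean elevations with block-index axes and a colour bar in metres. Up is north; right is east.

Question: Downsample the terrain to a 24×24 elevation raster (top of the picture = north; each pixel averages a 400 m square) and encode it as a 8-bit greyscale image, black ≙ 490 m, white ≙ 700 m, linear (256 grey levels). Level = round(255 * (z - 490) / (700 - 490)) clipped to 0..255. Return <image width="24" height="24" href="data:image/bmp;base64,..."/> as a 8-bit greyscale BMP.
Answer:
<image width="24" height="24" href="data:image/bmp;base64,Qk12BgAAAAAAADYEAAAoAAAAGAAAABgAAAABAAgAAAAAAEACAAATCwAAEwsAAAABAAAAAAAAAAAAAAEBAQACAgIAAwMDAAQEBAAFBQUABgYGAAcHBwAICAgACQkJAAoKCgALCwsADAwMAA0NDQAODg4ADw8PABAQEAAREREAEhISABMTEwAUFBQAFRUVABYWFgAXFxcAGBgYABkZGQAaGhoAGxsbABwcHAAdHR0AHh4eAB8fHwAgICAAISEhACIiIgAjIyMAJCQkACUlJQAmJiYAJycnACgoKAApKSkAKioqACsrKwAsLCwALS0tAC4uLgAvLy8AMDAwADExMQAyMjIAMzMzADQ0NAA1NTUANjY2ADc3NwA4ODgAOTk5ADo6OgA7OzsAPDw8AD09PQA+Pj4APz8/AEBAQABBQUEAQkJCAENDQwBEREQARUVFAEZGRgBHR0cASEhIAElJSQBKSkoAS0tLAExMTABNTU0ATk5OAE9PTwBQUFAAUVFRAFJSUgBTU1MAVFRUAFVVVQBWVlYAV1dXAFhYWABZWVkAWlpaAFtbWwBcXFwAXV1dAF5eXgBfX18AYGBgAGFhYQBiYmIAY2NjAGRkZABlZWUAZmZmAGdnZwBoaGgAaWlpAGpqagBra2sAbGxsAG1tbQBubm4Ab29vAHBwcABxcXEAcnJyAHNzcwB0dHQAdXV1AHZ2dgB3d3cAeHh4AHl5eQB6enoAe3t7AHx8fAB9fX0Afn5+AH9/fwCAgIAAgYGBAIKCggCDg4MAhISEAIWFhQCGhoYAh4eHAIiIiACJiYkAioqKAIuLiwCMjIwAjY2NAI6OjgCPj48AkJCQAJGRkQCSkpIAk5OTAJSUlACVlZUAlpaWAJeXlwCYmJgAmZmZAJqamgCbm5sAnJycAJ2dnQCenp4An5+fAKCgoAChoaEAoqKiAKOjowCkpKQApaWlAKampgCnp6cAqKioAKmpqQCqqqoAq6urAKysrACtra0Arq6uAK+vrwCwsLAAsbGxALKysgCzs7MAtLS0ALW1tQC2trYAt7e3ALi4uAC5ubkAurq6ALu7uwC8vLwAvb29AL6+vgC/v78AwMDAAMHBwQDCwsIAw8PDAMTExADFxcUAxsbGAMfHxwDIyMgAycnJAMrKygDLy8sAzMzMAM3NzQDOzs4Az8/PANDQ0ADR0dEA0tLSANPT0wDU1NQA1dXVANbW1gDX19cA2NjYANnZ2QDa2toA29vbANzc3ADd3d0A3t7eAN/f3wDg4OAA4eHhAOLi4gDj4+MA5OTkAOXl5QDm5uYA5+fnAOjo6ADp6ekA6urqAOvr6wDs7OwA7e3tAO7u7gDv7+8A8PDwAPHx8QDy8vIA8/PzAPT09AD19fUA9vb2APf39wD4+PgA+fn5APr6+gD7+/sA/Pz8AP39/QD+/v4A////ABwhIiEfHh8kLDZCT11reIOLj5CMhoB7eRQZGhkXFxogKTRBT15te4eQlpeUj4mDgQ4TFBQTFBceKDVDU2NzgY6Zn6KgnJaRjQsQEhISFBkhLDlIWWl6iZeiqq6tqqWgmwwRExQWGB4nM0BQYHGCkZ+rs7i5t7OuqBIXGhweIigxPUtZaXmJl6SvuL2/vry4sh0iJiksMDdAS1dlcoCNmaSttbq9vr27tywyNzo+Q0pSXGZxfIaPmJ+mq7C0tre3tT9FS09UWV9mbnZ+hYuQlJeanqGlqayurlNaYGZrcHV7gYaLjpCQkI+Oj5GVmp+jpmdudXuAhYqOkpaXl5WRjYiEgoOGjJKYnXmBh42Sl5ufoaOjoJuUjIR+enl8gomQloiPlZufo6eqra2sqaOakId/eXh6f4aMkpOZn6Onq66xtLW0saujmZCHgX+AhImOkpugpairrrG1uLq6uLStpZyVj4yMjpGUlqGmqautr7K2uby+v7y4sqymoZ6dnZ2dnKeqrK2ur7G1ub7BxMTCv7y3tLGvrauopK2wsLCvsLG1ub7Dx8rLy8rIxsTBvrm0rLS2trWzsrO1ur/Eyc7R1NXW1dTRzce/tL2/vry5t7a4u7/Eys/V2d3g4eDe2dHIvMfJyMXBvru7vL/Dyc/W3OLn6urn4trPwdHU08/KxcG/v8DDyM7W3uXs8PHu6eDUxdzf3trUzcjEwcHCxs3V3+jv9Pbz7ePWxufq6OPd1c7IxMLCxszV4Ory+Pn27uPVxA=="/>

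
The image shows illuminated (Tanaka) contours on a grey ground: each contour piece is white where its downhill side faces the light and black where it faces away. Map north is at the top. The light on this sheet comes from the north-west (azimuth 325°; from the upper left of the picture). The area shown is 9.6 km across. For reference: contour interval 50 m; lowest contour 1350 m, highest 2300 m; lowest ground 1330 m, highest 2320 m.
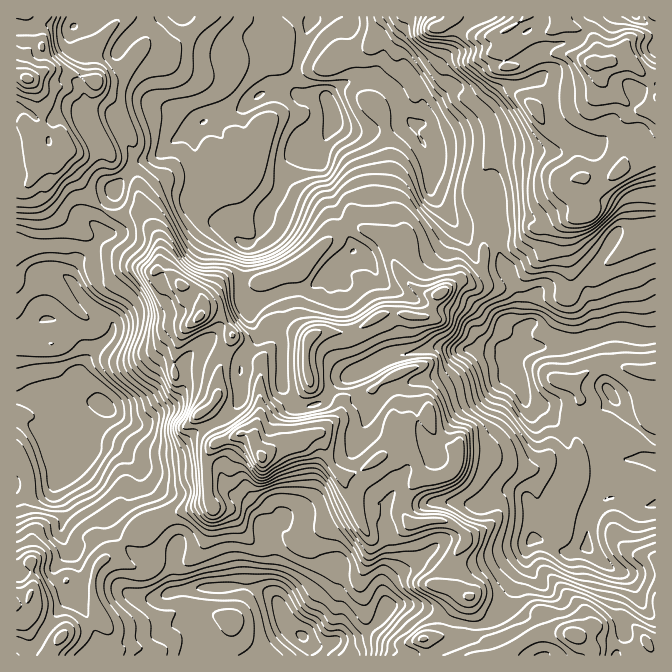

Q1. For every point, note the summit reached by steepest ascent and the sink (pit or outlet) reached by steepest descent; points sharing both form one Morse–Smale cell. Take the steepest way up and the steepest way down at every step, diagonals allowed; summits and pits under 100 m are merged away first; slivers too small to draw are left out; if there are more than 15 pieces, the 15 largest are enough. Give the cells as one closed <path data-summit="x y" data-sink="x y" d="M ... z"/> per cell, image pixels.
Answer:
<path data-summit="592 63" data-sink="332 113" d="M454 16l-265 0 5 9 13 13 8 5 17 0 8-4 18 2 8 9 2 25 3 7 0 5-4 4-10 5-13 12-32 10-10 5-6 5-2 54-5 16 2 7 14 13 19 6 18 19 3 1 7-1 9-13 2-20 16-18 4-19 6-13 19-11 12-1 14-27 1 3 17 7 22 0 30-8 11 1 16 38 0 30 23 31 6 5 25 0 3-5 0-13-3-6 9 5 33-1 25-14 12-11 16-5-7-28-32-30-13-20-2-13-7-19-2-2-9 2-2-3-2-22-3-10-16 5-10-2-7-3z"/><path data-summit="262 457" data-sink="304 637" d="M244 433l-27 10-9 12-2 17 4 32-6 0-17 7-15 2-8 3-17 12-10 3-14 13 12 10 12 4 28-2-1 31 3 4 20-3 47-2 24 7 10 9 11 25 28 19 8 0 15-7 10 0 10-3 21-18 6-10 10-4 27 4 21 11 4-1 12-18 5-3-1-3-19-7 2-19 8-14 10-12 0-7-6-6-15-8-35 2-4-5-3-6 1-14 7-11 10-9 0-3-8-22-13-19-9 13-17 16-17 10-15 3-11-11-8-25-5-6-43 14-13 8-6-9-2-9z"/><path data-summit="592 63" data-sink="508 358" d="M580 178l-16 5-12 11-25 14-33 1-8-2 2 3-2 18 8 3 5 6 0 18 19 37-2 28 8 8-5 14-10 15 4 18 5 5 6 18 4 5 14 5 17 19 9 15 3 11-2 17-15 25-10 29-10 14 6 1 25 14 10-2 13-6 1-25 9-15 7-6 14-1 21 10 16-5 0-263-7-2-14 1-30 25-6-1-9-7-12-14-4-10 2-14 7-3-5-17 0-6 3-5z"/><path data-summit="262 457" data-sink="105 407" d="M345 229l-7 2-13 12-27 28-11 2-20 8-28 7 4 14 8 11 0 7 7 12-2 11-14 16-40-15-16 14-2 8-2-2-18 0-8 8-8 16-11 11-23 9-10 0-3 2-13 27-2 6 2 14-10 11 33 39-2 17 5 10 10 9 13-12 10-3 17-12 47-13-3-8-2-33 5-14 9-7 24-8 5 1 5 4 2 9 6 9 13-8 43-14 5 6 8 25 11 11 5 0 27-13 22-23 3-7-5-8 0-23-15-17 9-7 16-8-4-16-15 5-20 12-25 10-16 20-12 5-8 2-9-2-14-24 2-39-10-16 5-10 0-9-5-11 14-6 27-5 23-25 15-8 1-8z"/><path data-summit="262 457" data-sink="508 358" d="M445 348l-15 0-28 6 2 16-16 8-9 7 15 17 0 23 6 9 8-13 20-5 1 7 5 10 13 13 11 6-2 13-8 9-18 5-8-1-11 9-7 11-1 14 7 11 35-2 15 8 6 6 0 7-10 12-8 14-2 19 23 10-3 27 12 2 14-5 11-11 21-43 4-22 8-8 8-13 10-29 15-25 2-17-3-11-9-15-17-19-14-5-4-5-6-18-5-5-4-17-4-4z"/><path data-summit="27 78" data-sink="332 113" d="M187 16l-67 0-17 22-14 12 2 25 5 7-8 16 0 10 13 30-21 11-16 2-5 4 0 5 15 13 15 24 15 12 15-27 18-19 23-9 9-10 28-20 47-16 27-21-3-12-2-25-8-9-18-2-8 4-17 0-8-5z"/><path data-summit="27 78" data-sink="105 407" d="M118 16l-102 1 0 223 17 12 7 19 17 2 11 6 3-9 7-10 12-7 14-20-8-8 7-17-14-11-15-24-15-13 0-5 8-6 13 0 21-11-13-30 0-10 8-16-5-7-2-25 27-27z"/><path data-summit="200 317" data-sink="105 407" d="M104 209l-8 16 8 8-14 20-12 7-9 15 0 3 12 17 13 13 14 10 5 5 0 7-4 7-20 18-8 13 0 7 17 27 7 6 9 0 23-9 11-11 8-16 8-8 18 0 2 2 2-8 16-14 40 15 14-16 2-11-7-12 0-7-8-11-2-12-2-2-15 1-15 10-5 7-5-13-9-5-8-2-13-13-11-5 3-16-2-12-11-20-6-6-5-1-23 1z"/><path data-summit="592 63" data-sink="105 407" d="M559 16l-105 1 14 16 7 3 10 2 16-5 3 10 2 22 2 3 9-2 2 2 7 19 2 13 13 20 32 30 3 7 3 18 3 3 22 1 10-3 6-7 7 0 6 6 6 17 0 23 4 20 2 3 10 1 1-164-12-1-15-16-7 0-20 6-8 0 4-14-5-12-11-9-18-5z"/><path data-summit="592 63" data-sink="105 407" d="M18 241l-2 1 0 240 11 1 17-4 14 2 16-8 14-16-2-9 2-11 10-22 6-8-6-5-7-14-8-10-2-10 8-13 20-18 4-7 0-7-5-5-14-10-27-30-10-5-17-2-7-19z"/><path data-summit="17 605" data-sink="105 407" d="M78 469l-20 12-14-2-28 4 1 173 97-1-6-17 0-10-14-24-1-26 5-13 12-9 13-14-9-8-5-10 2-17z"/><path data-summit="310 337" data-sink="105 407" d="M358 226l-10 0-4 2 9 17 0 7-16 9-23 25-27 5-14 6 5 11 0 9-5 10 10 16-2 39 13 23 4 3 14-2 12-5 16-20 25-10 20-12 13-3 3-4-8-37 14-1 17 4 5-5 9-18-11-1-13-6-16-18-12-28-6-6z"/><path data-summit="310 337" data-sink="332 113" d="M334 121l-13 27 0 19 13 41 9 17 2 3 13-2 22 10 6 6 15 33 13 13 13 6 11 0 24-15 6 0 7-3 8-11-7-5-8-20-37-48 0-30-3-12-10-17-2-8-4-2-8 0-30 8-22 0-17-7z"/><path data-summit="575 635" data-sink="508 358" d="M540 539l-6 0-6 6-4 22-25 48-14 9-19 1-2 12 5 7 0 4 5 8 30 0 21-17 14-6 26 0 15 3 15-10 17 0 13-5 5 2 11 11 11 15 4-1 0-33-7-2-5-5-11-26-8-8-18-8-20-20-22 7z"/><path data-summit="200 317" data-sink="332 113" d="M199 124l-30 20-9 10-23 9-18 19-5 11-10 14 0 3 10 4 18 0 2-1 8 1 6 6 11 20 2 12-3 16 11 5 13 13 8 2 9 5 5 13 5-7 11-8 19-4 7-30 0-12-9-6-13-15-24-10-11-12 5-20 0-47z"/>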